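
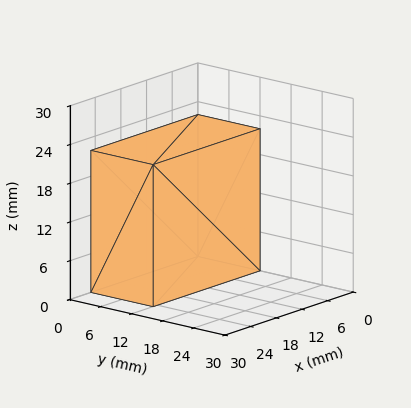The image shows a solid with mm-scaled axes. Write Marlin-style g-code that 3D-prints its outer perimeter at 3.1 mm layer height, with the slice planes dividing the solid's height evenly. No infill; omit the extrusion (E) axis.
Reading the render: the shape is a rectangular box, roughly 25 × 12 mm footprint and 22 mm tall (dimensions read to the nearest mm from the axis ticks). For the g-code, the solid's height is divided into equal slices at the stated Δz and each level perimeter traced with G1 moves after a G0 lift.

; perimeter-only toolpath
G21 ; units = mm
G90 ; absolute positioning
G28 ; home
; layer 1
G0 Z3.1
G0 X0.0 Y0.0
G1 X25.0 Y0.0
G1 X25.0 Y12.0
G1 X0.0 Y12.0
G1 X0.0 Y0.0
; layer 2
G0 Z6.3
G0 X0.0 Y0.0
G1 X25.0 Y0.0
G1 X25.0 Y12.0
G1 X0.0 Y12.0
G1 X0.0 Y0.0
; layer 3
G0 Z9.4
G0 X0.0 Y0.0
G1 X25.0 Y0.0
G1 X25.0 Y12.0
G1 X0.0 Y12.0
G1 X0.0 Y0.0
; layer 4
G0 Z12.6
G0 X0.0 Y0.0
G1 X25.0 Y0.0
G1 X25.0 Y12.0
G1 X0.0 Y12.0
G1 X0.0 Y0.0
; layer 5
G0 Z15.7
G0 X0.0 Y0.0
G1 X25.0 Y0.0
G1 X25.0 Y12.0
G1 X0.0 Y12.0
G1 X0.0 Y0.0
; layer 6
G0 Z18.9
G0 X0.0 Y0.0
G1 X25.0 Y0.0
G1 X25.0 Y12.0
G1 X0.0 Y12.0
G1 X0.0 Y0.0
; layer 7
G0 Z22.0
G0 X0.0 Y0.0
G1 X25.0 Y0.0
G1 X25.0 Y12.0
G1 X0.0 Y12.0
G1 X0.0 Y0.0
M2 ; end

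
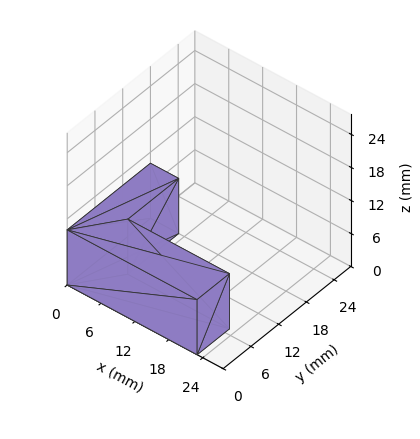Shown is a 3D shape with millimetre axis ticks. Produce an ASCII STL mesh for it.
Reading the render: the shape is an L-shaped prism: outer 23 × 18 mm, arm thicknesses ≈ 7 mm (horizontal) and 5 mm (vertical), extruded 10 mm in z (dimensions read to the nearest mm from the axis ticks). For the STL, each face is triangulated and given an outward normal.

solid part
  facet normal 0.0000 0.0000 -1.0000
    outer loop
      vertex 23.000 7.000 0.000
      vertex 23.000 0.000 0.000
      vertex 0.000 0.000 0.000
    endloop
  endfacet
  facet normal 0.0000 0.0000 -1.0000
    outer loop
      vertex 5.000 7.000 0.000
      vertex 23.000 7.000 0.000
      vertex 0.000 0.000 0.000
    endloop
  endfacet
  facet normal 0.0000 0.0000 -1.0000
    outer loop
      vertex 5.000 18.000 0.000
      vertex 5.000 7.000 0.000
      vertex 0.000 0.000 0.000
    endloop
  endfacet
  facet normal 0.0000 0.0000 -1.0000
    outer loop
      vertex 0.000 18.000 0.000
      vertex 5.000 18.000 0.000
      vertex 0.000 0.000 0.000
    endloop
  endfacet
  facet normal 0.0000 0.0000 1.0000
    outer loop
      vertex 0.000 0.000 10.000
      vertex 23.000 0.000 10.000
      vertex 23.000 7.000 10.000
    endloop
  endfacet
  facet normal 0.0000 0.0000 1.0000
    outer loop
      vertex 0.000 0.000 10.000
      vertex 23.000 7.000 10.000
      vertex 5.000 7.000 10.000
    endloop
  endfacet
  facet normal 0.0000 0.0000 1.0000
    outer loop
      vertex 0.000 0.000 10.000
      vertex 5.000 7.000 10.000
      vertex 5.000 18.000 10.000
    endloop
  endfacet
  facet normal 0.0000 0.0000 1.0000
    outer loop
      vertex 0.000 0.000 10.000
      vertex 5.000 18.000 10.000
      vertex 0.000 18.000 10.000
    endloop
  endfacet
  facet normal 0.0000 -1.0000 0.0000
    outer loop
      vertex 0.000 0.000 0.000
      vertex 23.000 0.000 0.000
      vertex 23.000 0.000 10.000
    endloop
  endfacet
  facet normal 0.0000 -1.0000 0.0000
    outer loop
      vertex 0.000 0.000 0.000
      vertex 23.000 0.000 10.000
      vertex 0.000 0.000 10.000
    endloop
  endfacet
  facet normal 1.0000 0.0000 0.0000
    outer loop
      vertex 23.000 0.000 0.000
      vertex 23.000 7.000 0.000
      vertex 23.000 7.000 10.000
    endloop
  endfacet
  facet normal 1.0000 0.0000 0.0000
    outer loop
      vertex 23.000 0.000 0.000
      vertex 23.000 7.000 10.000
      vertex 23.000 0.000 10.000
    endloop
  endfacet
  facet normal 0.0000 1.0000 0.0000
    outer loop
      vertex 23.000 7.000 0.000
      vertex 5.000 7.000 0.000
      vertex 5.000 7.000 10.000
    endloop
  endfacet
  facet normal 0.0000 1.0000 0.0000
    outer loop
      vertex 23.000 7.000 0.000
      vertex 5.000 7.000 10.000
      vertex 23.000 7.000 10.000
    endloop
  endfacet
  facet normal 1.0000 0.0000 0.0000
    outer loop
      vertex 5.000 7.000 0.000
      vertex 5.000 18.000 0.000
      vertex 5.000 18.000 10.000
    endloop
  endfacet
  facet normal 1.0000 0.0000 0.0000
    outer loop
      vertex 5.000 7.000 0.000
      vertex 5.000 18.000 10.000
      vertex 5.000 7.000 10.000
    endloop
  endfacet
  facet normal 0.0000 1.0000 0.0000
    outer loop
      vertex 5.000 18.000 0.000
      vertex 0.000 18.000 0.000
      vertex 0.000 18.000 10.000
    endloop
  endfacet
  facet normal 0.0000 1.0000 0.0000
    outer loop
      vertex 5.000 18.000 0.000
      vertex 0.000 18.000 10.000
      vertex 5.000 18.000 10.000
    endloop
  endfacet
  facet normal -1.0000 0.0000 0.0000
    outer loop
      vertex 0.000 18.000 0.000
      vertex 0.000 0.000 0.000
      vertex 0.000 0.000 10.000
    endloop
  endfacet
  facet normal -1.0000 0.0000 0.0000
    outer loop
      vertex 0.000 18.000 0.000
      vertex 0.000 0.000 10.000
      vertex 0.000 18.000 10.000
    endloop
  endfacet
endsolid part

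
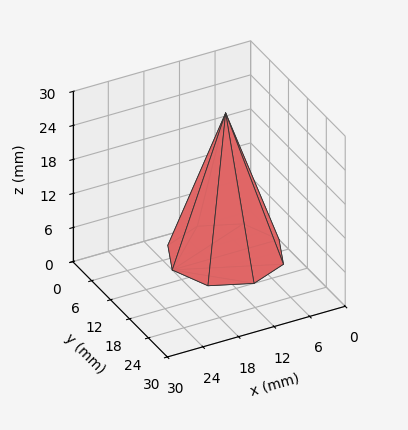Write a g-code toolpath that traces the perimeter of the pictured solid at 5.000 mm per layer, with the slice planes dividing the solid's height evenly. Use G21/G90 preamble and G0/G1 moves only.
Reading the render: the shape is a regular 8-sided pyramid, base circumscribed radius ≈ 9 mm, apex at z ≈ 25 mm (dimensions read to the nearest mm from the axis ticks). For the g-code, the solid's height is divided into equal slices at the stated Δz and each level perimeter traced with G1 moves after a G0 lift.

; perimeter-only toolpath
G21 ; units = mm
G90 ; absolute positioning
G28 ; home
; layer 1
G0 Z5.000
G0 X16.200 Y9.000
G1 X14.091 Y14.091
G1 X9.000 Y16.200
G1 X3.909 Y14.091
G1 X1.800 Y9.000
G1 X3.909 Y3.909
G1 X9.000 Y1.800
G1 X14.091 Y3.909
G1 X16.200 Y9.000
; layer 2
G0 Z10.000
G0 X14.400 Y9.000
G1 X12.818 Y12.818
G1 X9.000 Y14.400
G1 X5.182 Y12.818
G1 X3.600 Y9.000
G1 X5.182 Y5.182
G1 X9.000 Y3.600
G1 X12.818 Y5.182
G1 X14.400 Y9.000
; layer 3
G0 Z15.000
G0 X12.600 Y9.000
G1 X11.546 Y11.546
G1 X9.000 Y12.600
G1 X6.454 Y11.546
G1 X5.400 Y9.000
G1 X6.454 Y6.454
G1 X9.000 Y5.400
G1 X11.546 Y6.454
G1 X12.600 Y9.000
; layer 4
G0 Z20.000
G0 X10.800 Y9.000
G1 X10.273 Y10.273
G1 X9.000 Y10.800
G1 X7.727 Y10.273
G1 X7.200 Y9.000
G1 X7.727 Y7.727
G1 X9.000 Y7.200
G1 X10.273 Y7.727
G1 X10.800 Y9.000
M2 ; end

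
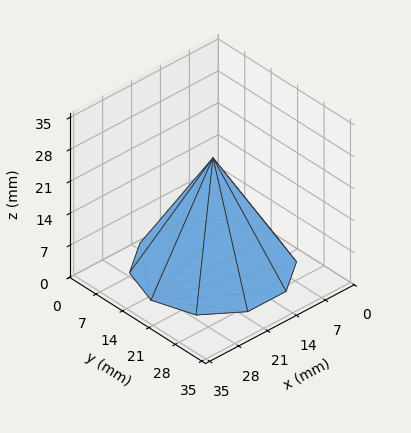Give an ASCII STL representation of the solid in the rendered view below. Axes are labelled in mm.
Reading the render: the shape is a regular 10-sided pyramid, base circumscribed radius ≈ 15 mm, apex at z ≈ 24 mm (dimensions read to the nearest mm from the axis ticks). For the STL, each face is triangulated and given an outward normal.

solid part
  facet normal 0.0000 0.0000 -1.0000
    outer loop
      vertex 19.64 29.27 0.00
      vertex 27.14 23.82 0.00
      vertex 30.00 15.00 0.00
    endloop
  endfacet
  facet normal 0.0000 0.0000 -1.0000
    outer loop
      vertex 10.36 29.27 0.00
      vertex 19.64 29.27 0.00
      vertex 30.00 15.00 0.00
    endloop
  endfacet
  facet normal 0.0000 0.0000 -1.0000
    outer loop
      vertex 2.86 23.82 0.00
      vertex 10.36 29.27 0.00
      vertex 30.00 15.00 0.00
    endloop
  endfacet
  facet normal 0.0000 0.0000 -1.0000
    outer loop
      vertex 0.00 15.00 0.00
      vertex 2.86 23.82 0.00
      vertex 30.00 15.00 0.00
    endloop
  endfacet
  facet normal 0.0000 0.0000 -1.0000
    outer loop
      vertex 2.86 6.18 0.00
      vertex 0.00 15.00 0.00
      vertex 30.00 15.00 0.00
    endloop
  endfacet
  facet normal 0.0000 0.0000 -1.0000
    outer loop
      vertex 10.36 0.73 0.00
      vertex 2.86 6.18 0.00
      vertex 30.00 15.00 0.00
    endloop
  endfacet
  facet normal 0.0000 0.0000 -1.0000
    outer loop
      vertex 19.64 0.73 0.00
      vertex 10.36 0.73 0.00
      vertex 30.00 15.00 0.00
    endloop
  endfacet
  facet normal 0.0000 0.0000 -1.0000
    outer loop
      vertex 27.14 6.18 0.00
      vertex 19.64 0.73 0.00
      vertex 30.00 15.00 0.00
    endloop
  endfacet
  facet normal 0.8176 0.2651 0.5110
    outer loop
      vertex 30.00 15.00 0.00
      vertex 27.14 23.82 0.00
      vertex 15.00 15.00 24.00
    endloop
  endfacet
  facet normal 0.5053 0.6953 0.5111
    outer loop
      vertex 27.14 23.82 0.00
      vertex 19.64 29.27 0.00
      vertex 15.00 15.00 24.00
    endloop
  endfacet
  facet normal 0.0000 0.8595 0.5111
    outer loop
      vertex 19.64 29.27 0.00
      vertex 10.36 29.27 0.00
      vertex 15.00 15.00 24.00
    endloop
  endfacet
  facet normal -0.5053 0.6953 0.5111
    outer loop
      vertex 10.36 29.27 0.00
      vertex 2.86 23.82 0.00
      vertex 15.00 15.00 24.00
    endloop
  endfacet
  facet normal -0.8176 0.2651 0.5110
    outer loop
      vertex 2.86 23.82 0.00
      vertex 0.00 15.00 0.00
      vertex 15.00 15.00 24.00
    endloop
  endfacet
  facet normal -0.8176 -0.2651 0.5110
    outer loop
      vertex 0.00 15.00 0.00
      vertex 2.86 6.18 0.00
      vertex 15.00 15.00 24.00
    endloop
  endfacet
  facet normal -0.5053 -0.6953 0.5111
    outer loop
      vertex 2.86 6.18 0.00
      vertex 10.36 0.73 0.00
      vertex 15.00 15.00 24.00
    endloop
  endfacet
  facet normal 0.0000 -0.8595 0.5111
    outer loop
      vertex 10.36 0.73 0.00
      vertex 19.64 0.73 0.00
      vertex 15.00 15.00 24.00
    endloop
  endfacet
  facet normal 0.5053 -0.6953 0.5111
    outer loop
      vertex 19.64 0.73 0.00
      vertex 27.14 6.18 0.00
      vertex 15.00 15.00 24.00
    endloop
  endfacet
  facet normal 0.8176 -0.2651 0.5110
    outer loop
      vertex 27.14 6.18 0.00
      vertex 30.00 15.00 0.00
      vertex 15.00 15.00 24.00
    endloop
  endfacet
endsolid part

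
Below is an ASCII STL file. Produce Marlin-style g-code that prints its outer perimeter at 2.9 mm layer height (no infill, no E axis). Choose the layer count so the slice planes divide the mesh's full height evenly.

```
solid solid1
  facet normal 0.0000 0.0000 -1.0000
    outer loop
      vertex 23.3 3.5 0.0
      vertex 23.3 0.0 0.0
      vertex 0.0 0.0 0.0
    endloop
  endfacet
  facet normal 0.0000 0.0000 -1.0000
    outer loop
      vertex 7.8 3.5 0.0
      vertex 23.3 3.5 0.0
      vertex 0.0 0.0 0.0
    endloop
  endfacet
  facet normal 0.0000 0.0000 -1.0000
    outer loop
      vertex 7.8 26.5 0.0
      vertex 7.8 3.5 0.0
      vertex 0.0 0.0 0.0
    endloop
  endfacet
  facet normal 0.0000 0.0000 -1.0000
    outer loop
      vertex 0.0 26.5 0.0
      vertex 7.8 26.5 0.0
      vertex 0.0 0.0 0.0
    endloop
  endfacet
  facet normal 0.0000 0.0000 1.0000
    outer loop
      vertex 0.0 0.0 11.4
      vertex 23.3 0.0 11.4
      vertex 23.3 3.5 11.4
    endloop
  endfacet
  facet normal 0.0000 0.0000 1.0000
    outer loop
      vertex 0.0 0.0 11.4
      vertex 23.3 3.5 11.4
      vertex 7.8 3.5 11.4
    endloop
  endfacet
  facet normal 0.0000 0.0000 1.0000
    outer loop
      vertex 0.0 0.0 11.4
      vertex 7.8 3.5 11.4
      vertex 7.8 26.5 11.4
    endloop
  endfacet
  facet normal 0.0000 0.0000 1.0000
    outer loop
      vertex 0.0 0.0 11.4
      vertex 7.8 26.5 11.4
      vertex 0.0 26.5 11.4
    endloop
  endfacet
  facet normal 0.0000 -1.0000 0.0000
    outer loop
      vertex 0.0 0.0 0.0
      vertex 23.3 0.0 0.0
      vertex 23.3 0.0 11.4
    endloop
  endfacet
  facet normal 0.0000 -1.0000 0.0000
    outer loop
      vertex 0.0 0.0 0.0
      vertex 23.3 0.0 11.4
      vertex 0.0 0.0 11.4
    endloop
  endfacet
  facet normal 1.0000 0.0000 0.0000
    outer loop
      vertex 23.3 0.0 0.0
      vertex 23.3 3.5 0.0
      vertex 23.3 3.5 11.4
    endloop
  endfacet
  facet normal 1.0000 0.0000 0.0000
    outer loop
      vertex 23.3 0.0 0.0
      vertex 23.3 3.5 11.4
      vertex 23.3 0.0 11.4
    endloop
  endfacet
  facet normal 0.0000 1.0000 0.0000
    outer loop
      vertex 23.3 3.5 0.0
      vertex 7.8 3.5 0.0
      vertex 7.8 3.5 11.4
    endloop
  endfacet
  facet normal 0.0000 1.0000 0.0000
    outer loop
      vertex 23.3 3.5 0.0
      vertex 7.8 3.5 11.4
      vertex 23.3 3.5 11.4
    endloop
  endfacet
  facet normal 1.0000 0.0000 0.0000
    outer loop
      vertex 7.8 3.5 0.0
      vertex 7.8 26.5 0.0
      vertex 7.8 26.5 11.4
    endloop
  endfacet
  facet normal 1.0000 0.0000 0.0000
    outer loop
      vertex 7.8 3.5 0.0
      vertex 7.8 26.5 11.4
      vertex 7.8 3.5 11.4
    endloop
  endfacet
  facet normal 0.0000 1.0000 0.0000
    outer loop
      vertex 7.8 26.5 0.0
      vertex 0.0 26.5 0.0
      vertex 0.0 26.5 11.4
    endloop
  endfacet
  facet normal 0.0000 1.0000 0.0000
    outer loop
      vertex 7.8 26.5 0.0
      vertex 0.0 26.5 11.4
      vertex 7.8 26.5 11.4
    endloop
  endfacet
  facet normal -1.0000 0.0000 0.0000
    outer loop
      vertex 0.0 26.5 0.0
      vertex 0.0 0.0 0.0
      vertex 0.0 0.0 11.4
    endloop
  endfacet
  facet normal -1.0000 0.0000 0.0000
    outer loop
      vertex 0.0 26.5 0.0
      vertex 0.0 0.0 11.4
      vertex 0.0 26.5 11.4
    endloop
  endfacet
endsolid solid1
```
; perimeter-only toolpath
G21 ; units = mm
G90 ; absolute positioning
G28 ; home
; layer 1
G0 Z2.9
G0 X0.0 Y0.0
G1 X23.3 Y0.0
G1 X23.3 Y3.5
G1 X7.8 Y3.5
G1 X7.8 Y26.5
G1 X0.0 Y26.5
G1 X0.0 Y0.0
; layer 2
G0 Z5.7
G0 X0.0 Y0.0
G1 X23.3 Y0.0
G1 X23.3 Y3.5
G1 X7.8 Y3.5
G1 X7.8 Y26.5
G1 X0.0 Y26.5
G1 X0.0 Y0.0
; layer 3
G0 Z8.6
G0 X0.0 Y0.0
G1 X23.3 Y0.0
G1 X23.3 Y3.5
G1 X7.8 Y3.5
G1 X7.8 Y26.5
G1 X0.0 Y26.5
G1 X0.0 Y0.0
; layer 4
G0 Z11.4
G0 X0.0 Y0.0
G1 X23.3 Y0.0
G1 X23.3 Y3.5
G1 X7.8 Y3.5
G1 X7.8 Y26.5
G1 X0.0 Y26.5
G1 X0.0 Y0.0
M2 ; end

The solid is an L-shaped prism: outer 23.3 × 26.5 mm, arm thicknesses ≈ 3.5 mm (horizontal) and 7.8 mm (vertical), extruded 11.4 mm in z. Slicing at Δz = 2.9 mm — 4 equal slices spanning the solid's height, so layer i sits at z = i·h/4 — gives 4 non-empty perimeters. Each is a 6-segment closed polygon; G0 lifts to the layer z and rapids to the start vertex, then G1 traces the edges.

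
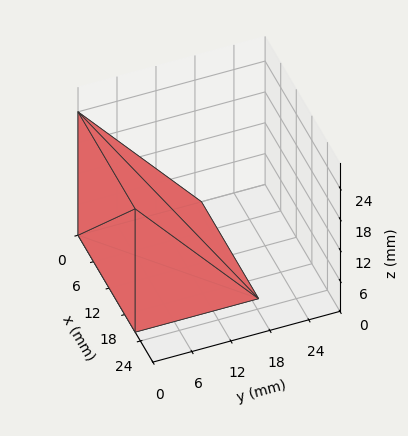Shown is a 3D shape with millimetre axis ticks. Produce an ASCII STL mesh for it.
Reading the render: the shape is a wedge (ramp): 22 × 19 mm base, rising to 24 mm along the y=0 edge and sloping linearly to z=0 at y=19 (dimensions read to the nearest mm from the axis ticks). For the STL, each face is triangulated and given an outward normal.

solid part
  facet normal 0.0000 0.0000 -1.0000
    outer loop
      vertex 22.00 19.00 0.00
      vertex 22.00 0.00 0.00
      vertex 0.00 0.00 0.00
    endloop
  endfacet
  facet normal 0.0000 0.0000 -1.0000
    outer loop
      vertex 0.00 19.00 0.00
      vertex 22.00 19.00 0.00
      vertex 0.00 0.00 0.00
    endloop
  endfacet
  facet normal 0.0000 -1.0000 0.0000
    outer loop
      vertex 0.00 0.00 0.00
      vertex 22.00 0.00 0.00
      vertex 22.00 0.00 24.00
    endloop
  endfacet
  facet normal 0.0000 -1.0000 0.0000
    outer loop
      vertex 0.00 0.00 0.00
      vertex 22.00 0.00 24.00
      vertex 0.00 0.00 24.00
    endloop
  endfacet
  facet normal 0.0000 0.7840 0.6207
    outer loop
      vertex 0.00 0.00 24.00
      vertex 22.00 0.00 24.00
      vertex 22.00 19.00 0.00
    endloop
  endfacet
  facet normal 0.0000 0.7840 0.6207
    outer loop
      vertex 0.00 0.00 24.00
      vertex 22.00 19.00 0.00
      vertex 0.00 19.00 0.00
    endloop
  endfacet
  facet normal -1.0000 0.0000 0.0000
    outer loop
      vertex 0.00 0.00 24.00
      vertex 0.00 19.00 0.00
      vertex 0.00 0.00 0.00
    endloop
  endfacet
  facet normal 1.0000 0.0000 0.0000
    outer loop
      vertex 22.00 0.00 0.00
      vertex 22.00 19.00 0.00
      vertex 22.00 0.00 24.00
    endloop
  endfacet
endsolid part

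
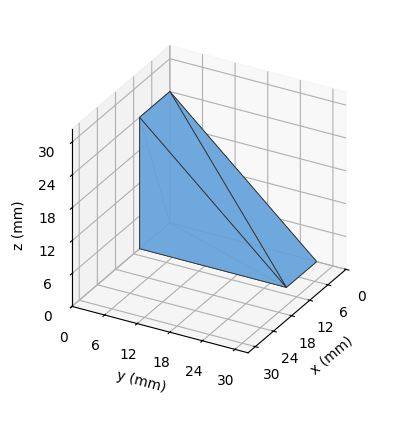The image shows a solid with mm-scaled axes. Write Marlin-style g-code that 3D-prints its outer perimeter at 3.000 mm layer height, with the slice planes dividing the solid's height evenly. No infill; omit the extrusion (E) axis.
Reading the render: the shape is a wedge (ramp): 10 × 27 mm base, rising to 24 mm along the y=0 edge and sloping linearly to z=0 at y=27 (dimensions read to the nearest mm from the axis ticks). For the g-code, the solid's height is divided into equal slices at the stated Δz and each level perimeter traced with G1 moves after a G0 lift.

; perimeter-only toolpath
G21 ; units = mm
G90 ; absolute positioning
G28 ; home
; layer 1
G0 Z3.000
G0 X0.000 Y0.000
G1 X10.000 Y0.000
G1 X10.000 Y23.625
G1 X0.000 Y23.625
G1 X0.000 Y0.000
; layer 2
G0 Z6.000
G0 X0.000 Y0.000
G1 X10.000 Y0.000
G1 X10.000 Y20.250
G1 X0.000 Y20.250
G1 X0.000 Y0.000
; layer 3
G0 Z9.000
G0 X0.000 Y0.000
G1 X10.000 Y0.000
G1 X10.000 Y16.875
G1 X0.000 Y16.875
G1 X0.000 Y0.000
; layer 4
G0 Z12.000
G0 X0.000 Y0.000
G1 X10.000 Y0.000
G1 X10.000 Y13.500
G1 X0.000 Y13.500
G1 X0.000 Y0.000
; layer 5
G0 Z15.000
G0 X0.000 Y0.000
G1 X10.000 Y0.000
G1 X10.000 Y10.125
G1 X0.000 Y10.125
G1 X0.000 Y0.000
; layer 6
G0 Z18.000
G0 X0.000 Y0.000
G1 X10.000 Y0.000
G1 X10.000 Y6.750
G1 X0.000 Y6.750
G1 X0.000 Y0.000
; layer 7
G0 Z21.000
G0 X0.000 Y0.000
G1 X10.000 Y0.000
G1 X10.000 Y3.375
G1 X0.000 Y3.375
G1 X0.000 Y0.000
M2 ; end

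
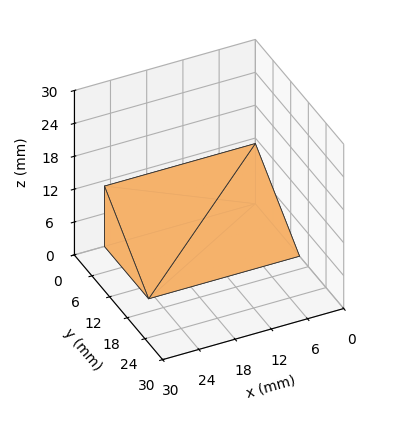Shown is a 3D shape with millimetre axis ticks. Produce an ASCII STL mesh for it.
Reading the render: the shape is a wedge (ramp): 25 × 15 mm base, rising to 11 mm along the y=0 edge and sloping linearly to z=0 at y=15 (dimensions read to the nearest mm from the axis ticks). For the STL, each face is triangulated and given an outward normal.

solid part
  facet normal 0.0000 0.0000 -1.0000
    outer loop
      vertex 25.000 15.000 0.000
      vertex 25.000 0.000 0.000
      vertex 0.000 0.000 0.000
    endloop
  endfacet
  facet normal 0.0000 0.0000 -1.0000
    outer loop
      vertex 0.000 15.000 0.000
      vertex 25.000 15.000 0.000
      vertex 0.000 0.000 0.000
    endloop
  endfacet
  facet normal 0.0000 -1.0000 0.0000
    outer loop
      vertex 0.000 0.000 0.000
      vertex 25.000 0.000 0.000
      vertex 25.000 0.000 11.000
    endloop
  endfacet
  facet normal 0.0000 -1.0000 0.0000
    outer loop
      vertex 0.000 0.000 0.000
      vertex 25.000 0.000 11.000
      vertex 0.000 0.000 11.000
    endloop
  endfacet
  facet normal 0.0000 0.5914 0.8064
    outer loop
      vertex 0.000 0.000 11.000
      vertex 25.000 0.000 11.000
      vertex 25.000 15.000 0.000
    endloop
  endfacet
  facet normal 0.0000 0.5914 0.8064
    outer loop
      vertex 0.000 0.000 11.000
      vertex 25.000 15.000 0.000
      vertex 0.000 15.000 0.000
    endloop
  endfacet
  facet normal -1.0000 0.0000 0.0000
    outer loop
      vertex 0.000 0.000 11.000
      vertex 0.000 15.000 0.000
      vertex 0.000 0.000 0.000
    endloop
  endfacet
  facet normal 1.0000 0.0000 0.0000
    outer loop
      vertex 25.000 0.000 0.000
      vertex 25.000 15.000 0.000
      vertex 25.000 0.000 11.000
    endloop
  endfacet
endsolid part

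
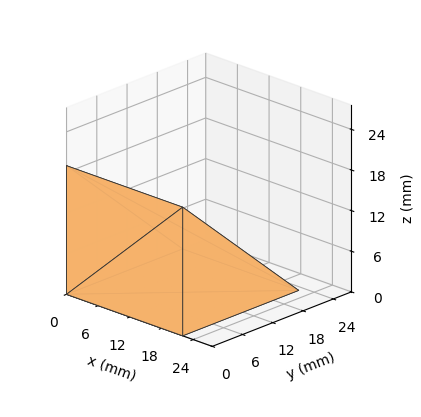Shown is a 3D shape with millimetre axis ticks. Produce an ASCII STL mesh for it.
Reading the render: the shape is a wedge (ramp): 22 × 23 mm base, rising to 19 mm along the y=0 edge and sloping linearly to z=0 at y=23 (dimensions read to the nearest mm from the axis ticks). For the STL, each face is triangulated and given an outward normal.

solid part
  facet normal 0.0000 0.0000 -1.0000
    outer loop
      vertex 22.000 23.000 0.000
      vertex 22.000 0.000 0.000
      vertex 0.000 0.000 0.000
    endloop
  endfacet
  facet normal 0.0000 0.0000 -1.0000
    outer loop
      vertex 0.000 23.000 0.000
      vertex 22.000 23.000 0.000
      vertex 0.000 0.000 0.000
    endloop
  endfacet
  facet normal 0.0000 -1.0000 0.0000
    outer loop
      vertex 0.000 0.000 0.000
      vertex 22.000 0.000 0.000
      vertex 22.000 0.000 19.000
    endloop
  endfacet
  facet normal 0.0000 -1.0000 0.0000
    outer loop
      vertex 0.000 0.000 0.000
      vertex 22.000 0.000 19.000
      vertex 0.000 0.000 19.000
    endloop
  endfacet
  facet normal 0.0000 0.6369 0.7710
    outer loop
      vertex 0.000 0.000 19.000
      vertex 22.000 0.000 19.000
      vertex 22.000 23.000 0.000
    endloop
  endfacet
  facet normal 0.0000 0.6369 0.7710
    outer loop
      vertex 0.000 0.000 19.000
      vertex 22.000 23.000 0.000
      vertex 0.000 23.000 0.000
    endloop
  endfacet
  facet normal -1.0000 0.0000 0.0000
    outer loop
      vertex 0.000 0.000 19.000
      vertex 0.000 23.000 0.000
      vertex 0.000 0.000 0.000
    endloop
  endfacet
  facet normal 1.0000 0.0000 0.0000
    outer loop
      vertex 22.000 0.000 0.000
      vertex 22.000 23.000 0.000
      vertex 22.000 0.000 19.000
    endloop
  endfacet
endsolid part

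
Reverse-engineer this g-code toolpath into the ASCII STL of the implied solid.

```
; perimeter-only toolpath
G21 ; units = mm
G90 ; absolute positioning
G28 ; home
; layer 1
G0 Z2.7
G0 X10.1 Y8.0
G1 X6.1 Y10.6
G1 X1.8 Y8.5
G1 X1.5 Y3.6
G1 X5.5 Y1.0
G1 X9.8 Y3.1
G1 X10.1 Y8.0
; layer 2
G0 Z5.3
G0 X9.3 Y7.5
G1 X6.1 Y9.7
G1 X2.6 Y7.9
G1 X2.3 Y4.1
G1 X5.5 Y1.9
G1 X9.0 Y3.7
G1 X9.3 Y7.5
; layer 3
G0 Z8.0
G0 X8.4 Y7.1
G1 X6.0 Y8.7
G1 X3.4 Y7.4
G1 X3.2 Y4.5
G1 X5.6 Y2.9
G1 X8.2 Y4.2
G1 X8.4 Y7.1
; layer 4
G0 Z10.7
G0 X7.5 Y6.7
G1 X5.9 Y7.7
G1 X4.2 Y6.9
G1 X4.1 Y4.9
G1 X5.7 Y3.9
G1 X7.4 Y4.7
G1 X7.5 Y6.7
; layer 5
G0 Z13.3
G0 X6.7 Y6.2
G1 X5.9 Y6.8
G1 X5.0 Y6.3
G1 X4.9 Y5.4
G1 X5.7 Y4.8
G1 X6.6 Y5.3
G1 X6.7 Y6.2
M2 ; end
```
solid part
  facet normal 0.0000 0.0000 -1.0000
    outer loop
      vertex 1.0 9.0 0.0
      vertex 6.2 11.6 0.0
      vertex 11.0 8.4 0.0
    endloop
  endfacet
  facet normal 0.0000 0.0000 -1.0000
    outer loop
      vertex 0.6 3.2 0.0
      vertex 1.0 9.0 0.0
      vertex 11.0 8.4 0.0
    endloop
  endfacet
  facet normal 0.0000 0.0000 -1.0000
    outer loop
      vertex 5.4 0.0 0.0
      vertex 0.6 3.2 0.0
      vertex 11.0 8.4 0.0
    endloop
  endfacet
  facet normal 0.0000 0.0000 -1.0000
    outer loop
      vertex 10.6 2.6 0.0
      vertex 5.4 0.0 0.0
      vertex 11.0 8.4 0.0
    endloop
  endfacet
  facet normal 0.5290 0.7935 0.3009
    outer loop
      vertex 11.0 8.4 0.0
      vertex 6.2 11.6 0.0
      vertex 5.8 5.8 16.0
    endloop
  endfacet
  facet normal -0.4268 0.8536 0.2988
    outer loop
      vertex 6.2 11.6 0.0
      vertex 1.0 9.0 0.0
      vertex 5.8 5.8 16.0
    endloop
  endfacet
  facet normal -0.9521 0.0657 0.2988
    outer loop
      vertex 1.0 9.0 0.0
      vertex 0.6 3.2 0.0
      vertex 5.8 5.8 16.0
    endloop
  endfacet
  facet normal -0.5290 -0.7935 0.3009
    outer loop
      vertex 0.6 3.2 0.0
      vertex 5.4 0.0 0.0
      vertex 5.8 5.8 16.0
    endloop
  endfacet
  facet normal 0.4268 -0.8536 0.2988
    outer loop
      vertex 5.4 0.0 0.0
      vertex 10.6 2.6 0.0
      vertex 5.8 5.8 16.0
    endloop
  endfacet
  facet normal 0.9521 -0.0657 0.2988
    outer loop
      vertex 10.6 2.6 0.0
      vertex 11.0 8.4 0.0
      vertex 5.8 5.8 16.0
    endloop
  endfacet
endsolid part

The G0 Z moves step by Δz≈2.7 mm. The G1 loops shrink linearly with z, so the solid tapers from its base footprint up to z≈16. Closing with a flat bottom cap and the tapered top and triangulating gives 10 facets — a regular 6-sided pyramid, base circumscribed radius ≈ 5.8 mm, apex at z ≈ 16 mm.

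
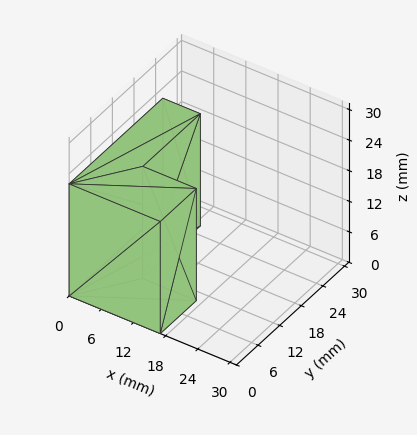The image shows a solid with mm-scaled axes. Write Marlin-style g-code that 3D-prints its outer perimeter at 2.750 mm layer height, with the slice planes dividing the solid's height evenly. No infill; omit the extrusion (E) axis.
Reading the render: the shape is an L-shaped prism: outer 17 × 26 mm, arm thicknesses ≈ 10 mm (horizontal) and 7 mm (vertical), extruded 22 mm in z (dimensions read to the nearest mm from the axis ticks). For the g-code, the solid's height is divided into equal slices at the stated Δz and each level perimeter traced with G1 moves after a G0 lift.

; perimeter-only toolpath
G21 ; units = mm
G90 ; absolute positioning
G28 ; home
; layer 1
G0 Z2.750
G0 X0.000 Y0.000
G1 X17.000 Y0.000
G1 X17.000 Y10.000
G1 X7.000 Y10.000
G1 X7.000 Y26.000
G1 X0.000 Y26.000
G1 X0.000 Y0.000
; layer 2
G0 Z5.500
G0 X0.000 Y0.000
G1 X17.000 Y0.000
G1 X17.000 Y10.000
G1 X7.000 Y10.000
G1 X7.000 Y26.000
G1 X0.000 Y26.000
G1 X0.000 Y0.000
; layer 3
G0 Z8.250
G0 X0.000 Y0.000
G1 X17.000 Y0.000
G1 X17.000 Y10.000
G1 X7.000 Y10.000
G1 X7.000 Y26.000
G1 X0.000 Y26.000
G1 X0.000 Y0.000
; layer 4
G0 Z11.000
G0 X0.000 Y0.000
G1 X17.000 Y0.000
G1 X17.000 Y10.000
G1 X7.000 Y10.000
G1 X7.000 Y26.000
G1 X0.000 Y26.000
G1 X0.000 Y0.000
; layer 5
G0 Z13.750
G0 X0.000 Y0.000
G1 X17.000 Y0.000
G1 X17.000 Y10.000
G1 X7.000 Y10.000
G1 X7.000 Y26.000
G1 X0.000 Y26.000
G1 X0.000 Y0.000
; layer 6
G0 Z16.500
G0 X0.000 Y0.000
G1 X17.000 Y0.000
G1 X17.000 Y10.000
G1 X7.000 Y10.000
G1 X7.000 Y26.000
G1 X0.000 Y26.000
G1 X0.000 Y0.000
; layer 7
G0 Z19.250
G0 X0.000 Y0.000
G1 X17.000 Y0.000
G1 X17.000 Y10.000
G1 X7.000 Y10.000
G1 X7.000 Y26.000
G1 X0.000 Y26.000
G1 X0.000 Y0.000
; layer 8
G0 Z22.000
G0 X0.000 Y0.000
G1 X17.000 Y0.000
G1 X17.000 Y10.000
G1 X7.000 Y10.000
G1 X7.000 Y26.000
G1 X0.000 Y26.000
G1 X0.000 Y0.000
M2 ; end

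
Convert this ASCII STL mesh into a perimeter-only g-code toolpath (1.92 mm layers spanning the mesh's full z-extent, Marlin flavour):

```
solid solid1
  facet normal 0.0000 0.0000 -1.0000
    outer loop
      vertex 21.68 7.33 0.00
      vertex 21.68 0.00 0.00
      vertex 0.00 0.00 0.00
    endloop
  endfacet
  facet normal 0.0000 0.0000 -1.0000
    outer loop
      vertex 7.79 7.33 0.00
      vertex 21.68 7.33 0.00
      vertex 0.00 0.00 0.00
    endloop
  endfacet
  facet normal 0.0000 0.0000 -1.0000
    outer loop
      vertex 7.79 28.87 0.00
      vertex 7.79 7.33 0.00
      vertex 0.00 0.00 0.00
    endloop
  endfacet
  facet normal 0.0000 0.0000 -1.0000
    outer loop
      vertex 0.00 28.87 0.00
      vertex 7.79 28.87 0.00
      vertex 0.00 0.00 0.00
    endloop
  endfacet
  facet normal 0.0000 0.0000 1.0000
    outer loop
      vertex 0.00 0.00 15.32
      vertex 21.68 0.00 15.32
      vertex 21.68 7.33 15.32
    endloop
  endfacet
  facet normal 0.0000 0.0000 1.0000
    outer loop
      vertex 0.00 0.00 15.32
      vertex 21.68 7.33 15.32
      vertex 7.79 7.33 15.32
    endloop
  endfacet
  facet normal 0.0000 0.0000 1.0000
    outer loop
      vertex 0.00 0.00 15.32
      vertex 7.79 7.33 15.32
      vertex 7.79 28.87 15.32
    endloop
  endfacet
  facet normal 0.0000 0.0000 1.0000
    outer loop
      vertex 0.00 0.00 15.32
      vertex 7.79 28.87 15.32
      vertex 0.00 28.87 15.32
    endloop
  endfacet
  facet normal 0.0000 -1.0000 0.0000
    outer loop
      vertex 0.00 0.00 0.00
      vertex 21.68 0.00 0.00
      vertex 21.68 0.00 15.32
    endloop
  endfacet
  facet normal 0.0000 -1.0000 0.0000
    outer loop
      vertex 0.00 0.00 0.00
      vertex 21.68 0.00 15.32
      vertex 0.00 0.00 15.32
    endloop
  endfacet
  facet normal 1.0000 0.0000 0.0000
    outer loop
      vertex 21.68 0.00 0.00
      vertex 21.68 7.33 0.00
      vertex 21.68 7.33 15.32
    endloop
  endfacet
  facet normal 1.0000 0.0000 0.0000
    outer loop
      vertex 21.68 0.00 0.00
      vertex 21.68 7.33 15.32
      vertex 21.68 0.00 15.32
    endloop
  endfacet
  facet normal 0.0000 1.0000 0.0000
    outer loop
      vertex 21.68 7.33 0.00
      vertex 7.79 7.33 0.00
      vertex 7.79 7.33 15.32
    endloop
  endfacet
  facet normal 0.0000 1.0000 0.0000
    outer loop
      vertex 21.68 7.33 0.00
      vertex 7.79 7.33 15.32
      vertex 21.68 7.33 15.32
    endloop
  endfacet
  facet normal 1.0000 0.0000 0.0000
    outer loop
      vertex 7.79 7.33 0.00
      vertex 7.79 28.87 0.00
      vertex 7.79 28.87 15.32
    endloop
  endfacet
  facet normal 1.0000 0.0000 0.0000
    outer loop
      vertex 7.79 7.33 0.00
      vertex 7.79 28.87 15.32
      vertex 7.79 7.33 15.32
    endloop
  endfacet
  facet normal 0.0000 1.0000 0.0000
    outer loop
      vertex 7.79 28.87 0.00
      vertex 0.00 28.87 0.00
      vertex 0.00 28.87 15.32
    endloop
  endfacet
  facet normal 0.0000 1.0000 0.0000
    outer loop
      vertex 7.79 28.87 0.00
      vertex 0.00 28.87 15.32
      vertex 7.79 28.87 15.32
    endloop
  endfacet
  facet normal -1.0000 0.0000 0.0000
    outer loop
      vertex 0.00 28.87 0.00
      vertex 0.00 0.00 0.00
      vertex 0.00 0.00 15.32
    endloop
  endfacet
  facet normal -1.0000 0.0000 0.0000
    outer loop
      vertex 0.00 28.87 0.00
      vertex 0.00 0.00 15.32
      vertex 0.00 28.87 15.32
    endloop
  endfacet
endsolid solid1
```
; perimeter-only toolpath
G21 ; units = mm
G90 ; absolute positioning
G28 ; home
; layer 1
G0 Z1.92
G0 X0.00 Y0.00
G1 X21.68 Y0.00
G1 X21.68 Y7.33
G1 X7.79 Y7.33
G1 X7.79 Y28.87
G1 X0.00 Y28.87
G1 X0.00 Y0.00
; layer 2
G0 Z3.83
G0 X0.00 Y0.00
G1 X21.68 Y0.00
G1 X21.68 Y7.33
G1 X7.79 Y7.33
G1 X7.79 Y28.87
G1 X0.00 Y28.87
G1 X0.00 Y0.00
; layer 3
G0 Z5.75
G0 X0.00 Y0.00
G1 X21.68 Y0.00
G1 X21.68 Y7.33
G1 X7.79 Y7.33
G1 X7.79 Y28.87
G1 X0.00 Y28.87
G1 X0.00 Y0.00
; layer 4
G0 Z7.66
G0 X0.00 Y0.00
G1 X21.68 Y0.00
G1 X21.68 Y7.33
G1 X7.79 Y7.33
G1 X7.79 Y28.87
G1 X0.00 Y28.87
G1 X0.00 Y0.00
; layer 5
G0 Z9.57
G0 X0.00 Y0.00
G1 X21.68 Y0.00
G1 X21.68 Y7.33
G1 X7.79 Y7.33
G1 X7.79 Y28.87
G1 X0.00 Y28.87
G1 X0.00 Y0.00
; layer 6
G0 Z11.49
G0 X0.00 Y0.00
G1 X21.68 Y0.00
G1 X21.68 Y7.33
G1 X7.79 Y7.33
G1 X7.79 Y28.87
G1 X0.00 Y28.87
G1 X0.00 Y0.00
; layer 7
G0 Z13.41
G0 X0.00 Y0.00
G1 X21.68 Y0.00
G1 X21.68 Y7.33
G1 X7.79 Y7.33
G1 X7.79 Y28.87
G1 X0.00 Y28.87
G1 X0.00 Y0.00
; layer 8
G0 Z15.32
G0 X0.00 Y0.00
G1 X21.68 Y0.00
G1 X21.68 Y7.33
G1 X7.79 Y7.33
G1 X7.79 Y28.87
G1 X0.00 Y28.87
G1 X0.00 Y0.00
M2 ; end

The solid is an L-shaped prism: outer 21.7 × 28.9 mm, arm thicknesses ≈ 7.33 mm (horizontal) and 7.79 mm (vertical), extruded 15.3 mm in z. Slicing at Δz = 1.92 mm — 8 equal slices spanning the solid's height, so layer i sits at z = i·h/8 — gives 8 non-empty perimeters. Each is a 6-segment closed polygon; G0 lifts to the layer z and rapids to the start vertex, then G1 traces the edges.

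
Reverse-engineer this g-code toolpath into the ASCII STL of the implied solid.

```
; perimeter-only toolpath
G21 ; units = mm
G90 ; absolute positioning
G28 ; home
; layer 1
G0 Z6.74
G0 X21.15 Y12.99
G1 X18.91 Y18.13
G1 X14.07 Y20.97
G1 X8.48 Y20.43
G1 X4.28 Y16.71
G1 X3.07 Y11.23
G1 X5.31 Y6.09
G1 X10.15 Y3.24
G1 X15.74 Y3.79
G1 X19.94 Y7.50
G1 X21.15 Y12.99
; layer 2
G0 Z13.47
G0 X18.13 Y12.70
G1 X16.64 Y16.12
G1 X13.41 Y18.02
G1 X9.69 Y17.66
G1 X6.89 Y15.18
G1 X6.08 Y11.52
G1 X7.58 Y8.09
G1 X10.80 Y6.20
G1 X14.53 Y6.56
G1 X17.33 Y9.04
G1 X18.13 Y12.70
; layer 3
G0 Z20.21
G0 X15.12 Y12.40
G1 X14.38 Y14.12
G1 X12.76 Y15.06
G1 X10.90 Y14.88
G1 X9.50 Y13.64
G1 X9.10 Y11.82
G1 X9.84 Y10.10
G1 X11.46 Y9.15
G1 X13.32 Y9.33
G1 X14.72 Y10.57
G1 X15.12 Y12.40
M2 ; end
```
solid part
  facet normal 0.0000 0.0000 -1.0000
    outer loop
      vertex 14.72 23.93 0.00
      vertex 21.17 20.14 0.00
      vertex 24.16 13.28 0.00
    endloop
  endfacet
  facet normal 0.0000 0.0000 -1.0000
    outer loop
      vertex 7.27 23.21 0.00
      vertex 14.72 23.93 0.00
      vertex 24.16 13.28 0.00
    endloop
  endfacet
  facet normal 0.0000 0.0000 -1.0000
    outer loop
      vertex 1.67 18.25 0.00
      vertex 7.27 23.21 0.00
      vertex 24.16 13.28 0.00
    endloop
  endfacet
  facet normal 0.0000 0.0000 -1.0000
    outer loop
      vertex 0.06 10.94 0.00
      vertex 1.67 18.25 0.00
      vertex 24.16 13.28 0.00
    endloop
  endfacet
  facet normal 0.0000 0.0000 -1.0000
    outer loop
      vertex 3.05 4.08 0.00
      vertex 0.06 10.94 0.00
      vertex 24.16 13.28 0.00
    endloop
  endfacet
  facet normal 0.0000 0.0000 -1.0000
    outer loop
      vertex 9.50 0.29 0.00
      vertex 3.05 4.08 0.00
      vertex 24.16 13.28 0.00
    endloop
  endfacet
  facet normal 0.0000 0.0000 -1.0000
    outer loop
      vertex 16.95 1.01 0.00
      vertex 9.50 0.29 0.00
      vertex 24.16 13.28 0.00
    endloop
  endfacet
  facet normal 0.0000 0.0000 -1.0000
    outer loop
      vertex 22.55 5.97 0.00
      vertex 16.95 1.01 0.00
      vertex 24.16 13.28 0.00
    endloop
  endfacet
  facet normal 0.8429 0.3674 0.3930
    outer loop
      vertex 24.16 13.28 0.00
      vertex 21.17 20.14 0.00
      vertex 12.11 12.11 26.94
    endloop
  endfacet
  facet normal 0.4659 0.7928 0.3930
    outer loop
      vertex 21.17 20.14 0.00
      vertex 14.72 23.93 0.00
      vertex 12.11 12.11 26.94
    endloop
  endfacet
  facet normal -0.0885 0.9153 0.3930
    outer loop
      vertex 14.72 23.93 0.00
      vertex 7.27 23.21 0.00
      vertex 12.11 12.11 26.94
    endloop
  endfacet
  facet normal -0.6096 0.6883 0.3931
    outer loop
      vertex 7.27 23.21 0.00
      vertex 1.67 18.25 0.00
      vertex 12.11 12.11 26.94
    endloop
  endfacet
  facet normal -0.8980 0.1978 0.3931
    outer loop
      vertex 1.67 18.25 0.00
      vertex 0.06 10.94 0.00
      vertex 12.11 12.11 26.94
    endloop
  endfacet
  facet normal -0.8429 -0.3674 0.3930
    outer loop
      vertex 0.06 10.94 0.00
      vertex 3.05 4.08 0.00
      vertex 12.11 12.11 26.94
    endloop
  endfacet
  facet normal -0.4659 -0.7928 0.3930
    outer loop
      vertex 3.05 4.08 0.00
      vertex 9.50 0.29 0.00
      vertex 12.11 12.11 26.94
    endloop
  endfacet
  facet normal 0.0885 -0.9153 0.3930
    outer loop
      vertex 9.50 0.29 0.00
      vertex 16.95 1.01 0.00
      vertex 12.11 12.11 26.94
    endloop
  endfacet
  facet normal 0.6096 -0.6883 0.3931
    outer loop
      vertex 16.95 1.01 0.00
      vertex 22.55 5.97 0.00
      vertex 12.11 12.11 26.94
    endloop
  endfacet
  facet normal 0.8980 -0.1978 0.3931
    outer loop
      vertex 22.55 5.97 0.00
      vertex 24.16 13.28 0.00
      vertex 12.11 12.11 26.94
    endloop
  endfacet
endsolid part

The G0 Z moves step by Δz≈6.74 mm. The G1 loops shrink linearly with z, so the solid tapers from its base footprint up to z≈26.9. Closing with a flat bottom cap and the tapered top and triangulating gives 18 facets — a regular 10-sided pyramid, base circumscribed radius ≈ 12.1 mm, apex at z ≈ 26.9 mm.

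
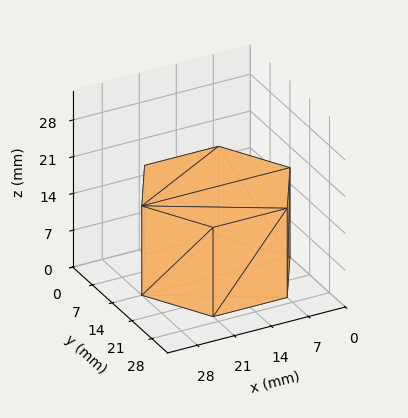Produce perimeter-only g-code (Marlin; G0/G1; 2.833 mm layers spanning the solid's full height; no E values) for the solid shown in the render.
Reading the render: the shape is a regular 6-sided prism (a cylinder approximated with 6 flat sides), circumscribed radius ≈ 14 mm, height ≈ 17 mm (dimensions read to the nearest mm from the axis ticks). For the g-code, the solid's height is divided into equal slices at the stated Δz and each level perimeter traced with G1 moves after a G0 lift.

; perimeter-only toolpath
G21 ; units = mm
G90 ; absolute positioning
G28 ; home
; layer 1
G0 Z2.833
G0 X28.000 Y14.000
G1 X21.000 Y26.124
G1 X7.000 Y26.124
G1 X0.000 Y14.000
G1 X7.000 Y1.876
G1 X21.000 Y1.876
G1 X28.000 Y14.000
; layer 2
G0 Z5.667
G0 X28.000 Y14.000
G1 X21.000 Y26.124
G1 X7.000 Y26.124
G1 X0.000 Y14.000
G1 X7.000 Y1.876
G1 X21.000 Y1.876
G1 X28.000 Y14.000
; layer 3
G0 Z8.500
G0 X28.000 Y14.000
G1 X21.000 Y26.124
G1 X7.000 Y26.124
G1 X0.000 Y14.000
G1 X7.000 Y1.876
G1 X21.000 Y1.876
G1 X28.000 Y14.000
; layer 4
G0 Z11.333
G0 X28.000 Y14.000
G1 X21.000 Y26.124
G1 X7.000 Y26.124
G1 X0.000 Y14.000
G1 X7.000 Y1.876
G1 X21.000 Y1.876
G1 X28.000 Y14.000
; layer 5
G0 Z14.167
G0 X28.000 Y14.000
G1 X21.000 Y26.124
G1 X7.000 Y26.124
G1 X0.000 Y14.000
G1 X7.000 Y1.876
G1 X21.000 Y1.876
G1 X28.000 Y14.000
; layer 6
G0 Z17.000
G0 X28.000 Y14.000
G1 X21.000 Y26.124
G1 X7.000 Y26.124
G1 X0.000 Y14.000
G1 X7.000 Y1.876
G1 X21.000 Y1.876
G1 X28.000 Y14.000
M2 ; end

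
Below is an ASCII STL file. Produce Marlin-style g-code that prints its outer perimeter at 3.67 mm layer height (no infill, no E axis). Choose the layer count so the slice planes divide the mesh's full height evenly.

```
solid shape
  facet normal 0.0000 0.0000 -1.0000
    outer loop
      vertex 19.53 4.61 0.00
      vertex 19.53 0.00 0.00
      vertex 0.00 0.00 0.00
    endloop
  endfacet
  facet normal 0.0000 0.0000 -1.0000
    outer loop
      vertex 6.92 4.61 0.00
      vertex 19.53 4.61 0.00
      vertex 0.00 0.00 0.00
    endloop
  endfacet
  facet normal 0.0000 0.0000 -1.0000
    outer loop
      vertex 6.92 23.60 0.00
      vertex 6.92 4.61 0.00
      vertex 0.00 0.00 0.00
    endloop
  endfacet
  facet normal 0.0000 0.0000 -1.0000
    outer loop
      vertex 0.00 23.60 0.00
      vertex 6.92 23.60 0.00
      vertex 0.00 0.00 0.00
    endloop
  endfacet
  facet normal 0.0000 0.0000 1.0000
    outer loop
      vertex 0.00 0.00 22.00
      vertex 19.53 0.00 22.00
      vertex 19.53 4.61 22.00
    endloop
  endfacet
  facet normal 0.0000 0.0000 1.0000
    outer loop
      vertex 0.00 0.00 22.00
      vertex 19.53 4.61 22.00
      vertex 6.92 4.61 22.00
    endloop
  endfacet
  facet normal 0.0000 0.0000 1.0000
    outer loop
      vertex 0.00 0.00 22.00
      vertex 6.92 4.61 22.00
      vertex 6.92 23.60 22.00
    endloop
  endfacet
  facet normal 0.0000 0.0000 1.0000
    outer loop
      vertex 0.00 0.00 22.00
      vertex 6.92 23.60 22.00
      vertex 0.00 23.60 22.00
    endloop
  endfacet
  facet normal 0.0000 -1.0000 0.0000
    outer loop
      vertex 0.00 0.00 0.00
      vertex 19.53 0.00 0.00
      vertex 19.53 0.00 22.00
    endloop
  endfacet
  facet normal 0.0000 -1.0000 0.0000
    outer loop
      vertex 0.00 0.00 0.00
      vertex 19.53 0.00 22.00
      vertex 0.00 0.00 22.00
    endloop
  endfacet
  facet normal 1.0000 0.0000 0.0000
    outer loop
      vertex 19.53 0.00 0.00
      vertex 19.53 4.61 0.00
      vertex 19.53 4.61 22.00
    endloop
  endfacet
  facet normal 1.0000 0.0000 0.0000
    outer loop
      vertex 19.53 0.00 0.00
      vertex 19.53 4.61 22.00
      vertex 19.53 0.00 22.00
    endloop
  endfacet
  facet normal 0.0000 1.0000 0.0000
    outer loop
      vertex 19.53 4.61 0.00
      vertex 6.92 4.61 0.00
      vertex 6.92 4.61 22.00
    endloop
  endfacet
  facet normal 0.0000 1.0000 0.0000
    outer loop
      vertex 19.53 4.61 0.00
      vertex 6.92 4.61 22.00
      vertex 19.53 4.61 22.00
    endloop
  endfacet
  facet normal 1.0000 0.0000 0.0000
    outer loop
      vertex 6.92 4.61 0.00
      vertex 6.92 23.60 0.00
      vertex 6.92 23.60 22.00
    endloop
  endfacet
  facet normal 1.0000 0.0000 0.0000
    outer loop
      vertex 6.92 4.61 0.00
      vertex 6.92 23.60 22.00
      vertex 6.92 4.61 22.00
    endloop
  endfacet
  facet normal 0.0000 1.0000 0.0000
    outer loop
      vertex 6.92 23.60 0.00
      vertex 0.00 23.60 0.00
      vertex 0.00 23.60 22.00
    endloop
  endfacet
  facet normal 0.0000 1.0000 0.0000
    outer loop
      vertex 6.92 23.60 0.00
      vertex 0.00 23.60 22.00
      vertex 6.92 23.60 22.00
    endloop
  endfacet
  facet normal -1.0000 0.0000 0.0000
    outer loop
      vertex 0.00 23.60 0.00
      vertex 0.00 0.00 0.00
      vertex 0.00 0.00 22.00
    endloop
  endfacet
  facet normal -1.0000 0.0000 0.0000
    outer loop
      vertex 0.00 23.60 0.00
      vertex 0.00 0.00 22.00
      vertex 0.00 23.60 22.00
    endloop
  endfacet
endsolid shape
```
; perimeter-only toolpath
G21 ; units = mm
G90 ; absolute positioning
G28 ; home
; layer 1
G0 Z3.67
G0 X0.00 Y0.00
G1 X19.53 Y0.00
G1 X19.53 Y4.61
G1 X6.92 Y4.61
G1 X6.92 Y23.60
G1 X0.00 Y23.60
G1 X0.00 Y0.00
; layer 2
G0 Z7.33
G0 X0.00 Y0.00
G1 X19.53 Y0.00
G1 X19.53 Y4.61
G1 X6.92 Y4.61
G1 X6.92 Y23.60
G1 X0.00 Y23.60
G1 X0.00 Y0.00
; layer 3
G0 Z11.00
G0 X0.00 Y0.00
G1 X19.53 Y0.00
G1 X19.53 Y4.61
G1 X6.92 Y4.61
G1 X6.92 Y23.60
G1 X0.00 Y23.60
G1 X0.00 Y0.00
; layer 4
G0 Z14.67
G0 X0.00 Y0.00
G1 X19.53 Y0.00
G1 X19.53 Y4.61
G1 X6.92 Y4.61
G1 X6.92 Y23.60
G1 X0.00 Y23.60
G1 X0.00 Y0.00
; layer 5
G0 Z18.33
G0 X0.00 Y0.00
G1 X19.53 Y0.00
G1 X19.53 Y4.61
G1 X6.92 Y4.61
G1 X6.92 Y23.60
G1 X0.00 Y23.60
G1 X0.00 Y0.00
; layer 6
G0 Z22.00
G0 X0.00 Y0.00
G1 X19.53 Y0.00
G1 X19.53 Y4.61
G1 X6.92 Y4.61
G1 X6.92 Y23.60
G1 X0.00 Y23.60
G1 X0.00 Y0.00
M2 ; end

The solid is an L-shaped prism: outer 19.5 × 23.6 mm, arm thicknesses ≈ 4.61 mm (horizontal) and 6.92 mm (vertical), extruded 22 mm in z. Slicing at Δz = 3.67 mm — 6 equal slices spanning the solid's height, so layer i sits at z = i·h/6 — gives 6 non-empty perimeters. Each is a 6-segment closed polygon; G0 lifts to the layer z and rapids to the start vertex, then G1 traces the edges.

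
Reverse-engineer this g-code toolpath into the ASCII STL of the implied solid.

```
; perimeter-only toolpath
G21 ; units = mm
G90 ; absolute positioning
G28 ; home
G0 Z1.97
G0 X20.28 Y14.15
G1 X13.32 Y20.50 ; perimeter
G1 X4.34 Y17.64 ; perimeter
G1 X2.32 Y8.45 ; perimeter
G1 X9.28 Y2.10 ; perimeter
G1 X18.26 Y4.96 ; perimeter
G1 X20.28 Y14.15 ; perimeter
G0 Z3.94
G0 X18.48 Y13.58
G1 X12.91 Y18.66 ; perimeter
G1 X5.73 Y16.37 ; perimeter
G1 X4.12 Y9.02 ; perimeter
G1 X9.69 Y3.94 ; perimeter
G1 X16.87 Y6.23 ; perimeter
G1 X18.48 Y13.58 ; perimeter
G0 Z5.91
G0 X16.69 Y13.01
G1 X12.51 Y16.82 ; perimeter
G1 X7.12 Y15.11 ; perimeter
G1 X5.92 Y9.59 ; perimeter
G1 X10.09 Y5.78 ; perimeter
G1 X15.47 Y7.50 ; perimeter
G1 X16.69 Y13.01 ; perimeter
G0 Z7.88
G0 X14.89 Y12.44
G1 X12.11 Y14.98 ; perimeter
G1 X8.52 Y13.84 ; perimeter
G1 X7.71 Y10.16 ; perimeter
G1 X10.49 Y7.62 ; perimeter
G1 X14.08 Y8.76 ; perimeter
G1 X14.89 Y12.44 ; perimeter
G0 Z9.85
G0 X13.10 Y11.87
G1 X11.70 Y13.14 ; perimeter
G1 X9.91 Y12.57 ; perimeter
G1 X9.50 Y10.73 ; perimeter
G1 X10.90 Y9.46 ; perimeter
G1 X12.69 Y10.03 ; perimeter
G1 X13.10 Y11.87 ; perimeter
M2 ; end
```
solid part
  facet normal 0.0000 0.0000 -1.0000
    outer loop
      vertex 2.95 18.91 0.00
      vertex 13.72 22.34 0.00
      vertex 22.07 14.72 0.00
    endloop
  endfacet
  facet normal 0.0000 0.0000 -1.0000
    outer loop
      vertex 0.53 7.88 0.00
      vertex 2.95 18.91 0.00
      vertex 22.07 14.72 0.00
    endloop
  endfacet
  facet normal 0.0000 0.0000 -1.0000
    outer loop
      vertex 8.88 0.26 0.00
      vertex 0.53 7.88 0.00
      vertex 22.07 14.72 0.00
    endloop
  endfacet
  facet normal 0.0000 0.0000 -1.0000
    outer loop
      vertex 19.65 3.69 0.00
      vertex 8.88 0.26 0.00
      vertex 22.07 14.72 0.00
    endloop
  endfacet
  facet normal 0.5192 0.5690 0.6377
    outer loop
      vertex 22.07 14.72 0.00
      vertex 13.72 22.34 0.00
      vertex 11.30 11.30 11.82
    endloop
  endfacet
  facet normal -0.2338 0.7340 0.6377
    outer loop
      vertex 13.72 22.34 0.00
      vertex 2.95 18.91 0.00
      vertex 11.30 11.30 11.82
    endloop
  endfacet
  facet normal -0.7523 0.1651 0.6378
    outer loop
      vertex 2.95 18.91 0.00
      vertex 0.53 7.88 0.00
      vertex 11.30 11.30 11.82
    endloop
  endfacet
  facet normal -0.5192 -0.5690 0.6377
    outer loop
      vertex 0.53 7.88 0.00
      vertex 8.88 0.26 0.00
      vertex 11.30 11.30 11.82
    endloop
  endfacet
  facet normal 0.2338 -0.7340 0.6377
    outer loop
      vertex 8.88 0.26 0.00
      vertex 19.65 3.69 0.00
      vertex 11.30 11.30 11.82
    endloop
  endfacet
  facet normal 0.7523 -0.1651 0.6378
    outer loop
      vertex 19.65 3.69 0.00
      vertex 22.07 14.72 0.00
      vertex 11.30 11.30 11.82
    endloop
  endfacet
endsolid part

The G0 Z moves step by Δz≈1.97 mm. The G1 loops shrink linearly with z, so the solid tapers from its base footprint up to z≈11.8. Closing with a flat bottom cap and the tapered top and triangulating gives 10 facets — a regular 6-sided pyramid, base circumscribed radius ≈ 11.3 mm, apex at z ≈ 11.8 mm.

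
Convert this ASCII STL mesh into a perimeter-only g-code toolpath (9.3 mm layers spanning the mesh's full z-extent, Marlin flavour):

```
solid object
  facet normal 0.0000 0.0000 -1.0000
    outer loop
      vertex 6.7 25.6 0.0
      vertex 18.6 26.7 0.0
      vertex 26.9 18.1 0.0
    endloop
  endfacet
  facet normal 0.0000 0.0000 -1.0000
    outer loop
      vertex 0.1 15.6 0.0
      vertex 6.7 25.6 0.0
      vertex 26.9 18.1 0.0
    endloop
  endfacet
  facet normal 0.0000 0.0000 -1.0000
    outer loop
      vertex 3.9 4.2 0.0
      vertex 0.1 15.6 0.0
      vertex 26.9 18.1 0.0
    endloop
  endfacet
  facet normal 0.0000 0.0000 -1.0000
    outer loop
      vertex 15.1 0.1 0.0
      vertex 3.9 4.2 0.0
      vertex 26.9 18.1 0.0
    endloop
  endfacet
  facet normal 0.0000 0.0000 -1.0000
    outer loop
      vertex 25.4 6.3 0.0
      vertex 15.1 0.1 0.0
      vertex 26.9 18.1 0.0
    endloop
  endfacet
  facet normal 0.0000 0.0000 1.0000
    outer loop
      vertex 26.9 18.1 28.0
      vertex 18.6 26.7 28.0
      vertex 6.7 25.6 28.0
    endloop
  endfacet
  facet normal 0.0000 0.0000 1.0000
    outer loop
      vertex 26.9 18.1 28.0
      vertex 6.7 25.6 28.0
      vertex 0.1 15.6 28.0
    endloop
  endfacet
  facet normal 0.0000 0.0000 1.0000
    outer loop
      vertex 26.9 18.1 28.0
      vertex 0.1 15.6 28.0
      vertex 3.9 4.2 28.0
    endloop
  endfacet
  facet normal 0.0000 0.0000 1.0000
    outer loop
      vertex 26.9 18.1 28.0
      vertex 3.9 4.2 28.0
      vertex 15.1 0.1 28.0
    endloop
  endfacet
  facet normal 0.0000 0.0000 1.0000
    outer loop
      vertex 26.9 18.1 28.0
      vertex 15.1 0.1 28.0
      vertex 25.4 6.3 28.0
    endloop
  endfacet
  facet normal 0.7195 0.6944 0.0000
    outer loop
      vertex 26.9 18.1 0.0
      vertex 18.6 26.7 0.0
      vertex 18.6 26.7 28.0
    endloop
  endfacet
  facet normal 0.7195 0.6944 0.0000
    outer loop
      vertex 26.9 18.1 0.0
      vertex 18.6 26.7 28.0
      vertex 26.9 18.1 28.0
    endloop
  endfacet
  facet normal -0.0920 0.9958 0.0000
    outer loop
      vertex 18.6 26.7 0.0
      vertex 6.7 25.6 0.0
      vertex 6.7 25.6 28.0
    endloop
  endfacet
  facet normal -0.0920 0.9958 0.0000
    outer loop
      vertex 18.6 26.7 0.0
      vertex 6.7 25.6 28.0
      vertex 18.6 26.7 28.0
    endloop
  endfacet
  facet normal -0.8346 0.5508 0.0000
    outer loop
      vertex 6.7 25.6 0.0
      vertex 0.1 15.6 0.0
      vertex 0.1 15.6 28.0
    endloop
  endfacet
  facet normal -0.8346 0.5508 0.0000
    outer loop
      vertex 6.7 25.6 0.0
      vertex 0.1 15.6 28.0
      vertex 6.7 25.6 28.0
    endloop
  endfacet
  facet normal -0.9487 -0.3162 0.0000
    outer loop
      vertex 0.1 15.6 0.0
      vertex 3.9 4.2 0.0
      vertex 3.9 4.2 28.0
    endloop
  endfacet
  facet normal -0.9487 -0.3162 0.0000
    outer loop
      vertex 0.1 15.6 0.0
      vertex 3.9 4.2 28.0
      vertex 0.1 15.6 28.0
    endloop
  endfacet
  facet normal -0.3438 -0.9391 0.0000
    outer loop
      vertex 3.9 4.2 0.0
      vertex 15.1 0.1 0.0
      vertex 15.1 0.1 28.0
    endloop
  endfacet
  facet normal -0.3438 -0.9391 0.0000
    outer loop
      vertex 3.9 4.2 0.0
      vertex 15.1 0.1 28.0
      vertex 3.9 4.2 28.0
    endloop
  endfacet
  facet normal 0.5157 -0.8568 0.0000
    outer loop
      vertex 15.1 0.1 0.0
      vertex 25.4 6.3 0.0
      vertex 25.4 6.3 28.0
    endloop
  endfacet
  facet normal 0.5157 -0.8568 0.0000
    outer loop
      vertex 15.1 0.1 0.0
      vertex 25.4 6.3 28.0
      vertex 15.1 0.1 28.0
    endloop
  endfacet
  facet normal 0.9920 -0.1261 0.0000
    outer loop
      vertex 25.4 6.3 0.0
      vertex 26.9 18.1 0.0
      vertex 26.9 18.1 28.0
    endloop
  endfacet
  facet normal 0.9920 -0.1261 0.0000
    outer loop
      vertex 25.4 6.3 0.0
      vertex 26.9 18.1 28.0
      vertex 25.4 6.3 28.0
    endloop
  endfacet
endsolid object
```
; perimeter-only toolpath
G21 ; units = mm
G90 ; absolute positioning
G28 ; home
; layer 1
G0 Z9.3
G0 X26.9 Y18.1
G1 X18.6 Y26.7
G1 X6.7 Y25.6
G1 X0.1 Y15.6
G1 X3.9 Y4.2
G1 X15.1 Y0.1
G1 X25.4 Y6.3
G1 X26.9 Y18.1
; layer 2
G0 Z18.7
G0 X26.9 Y18.1
G1 X18.6 Y26.7
G1 X6.7 Y25.6
G1 X0.1 Y15.6
G1 X3.9 Y4.2
G1 X15.1 Y0.1
G1 X25.4 Y6.3
G1 X26.9 Y18.1
; layer 3
G0 Z28.0
G0 X26.9 Y18.1
G1 X18.6 Y26.7
G1 X6.7 Y25.6
G1 X0.1 Y15.6
G1 X3.9 Y4.2
G1 X15.1 Y0.1
G1 X25.4 Y6.3
G1 X26.9 Y18.1
M2 ; end

The solid is a regular 7-sided prism (a cylinder approximated with 7 flat sides), circumscribed radius ≈ 13.8 mm, height ≈ 28 mm. Slicing at Δz = 9.3 mm — 3 equal slices spanning the solid's height, so layer i sits at z = i·h/3 — gives 3 non-empty perimeters. Each is a 7-segment closed polygon; G0 lifts to the layer z and rapids to the start vertex, then G1 traces the edges.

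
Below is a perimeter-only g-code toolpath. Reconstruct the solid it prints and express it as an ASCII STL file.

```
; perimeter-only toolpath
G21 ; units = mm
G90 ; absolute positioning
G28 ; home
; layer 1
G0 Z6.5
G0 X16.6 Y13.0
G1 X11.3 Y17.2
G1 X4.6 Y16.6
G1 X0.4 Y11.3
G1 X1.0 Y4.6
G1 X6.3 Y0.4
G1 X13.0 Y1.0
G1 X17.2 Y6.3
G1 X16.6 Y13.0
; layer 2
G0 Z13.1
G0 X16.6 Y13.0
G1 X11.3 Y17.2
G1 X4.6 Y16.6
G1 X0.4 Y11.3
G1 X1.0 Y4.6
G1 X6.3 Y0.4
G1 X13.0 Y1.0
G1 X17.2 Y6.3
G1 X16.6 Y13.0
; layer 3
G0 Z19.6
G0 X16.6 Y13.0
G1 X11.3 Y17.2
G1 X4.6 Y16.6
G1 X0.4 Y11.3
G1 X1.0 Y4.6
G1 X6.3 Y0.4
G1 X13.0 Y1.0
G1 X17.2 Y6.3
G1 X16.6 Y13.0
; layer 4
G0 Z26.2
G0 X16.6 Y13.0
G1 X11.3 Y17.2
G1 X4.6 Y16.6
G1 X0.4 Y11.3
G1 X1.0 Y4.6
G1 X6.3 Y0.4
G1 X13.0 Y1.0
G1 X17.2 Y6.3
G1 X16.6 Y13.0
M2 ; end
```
solid part
  facet normal 0.0000 0.0000 -1.0000
    outer loop
      vertex 4.6 16.6 0.0
      vertex 11.3 17.2 0.0
      vertex 16.6 13.0 0.0
    endloop
  endfacet
  facet normal 0.0000 0.0000 -1.0000
    outer loop
      vertex 0.4 11.3 0.0
      vertex 4.6 16.6 0.0
      vertex 16.6 13.0 0.0
    endloop
  endfacet
  facet normal 0.0000 0.0000 -1.0000
    outer loop
      vertex 1.0 4.6 0.0
      vertex 0.4 11.3 0.0
      vertex 16.6 13.0 0.0
    endloop
  endfacet
  facet normal 0.0000 0.0000 -1.0000
    outer loop
      vertex 6.3 0.4 0.0
      vertex 1.0 4.6 0.0
      vertex 16.6 13.0 0.0
    endloop
  endfacet
  facet normal 0.0000 0.0000 -1.0000
    outer loop
      vertex 13.0 1.0 0.0
      vertex 6.3 0.4 0.0
      vertex 16.6 13.0 0.0
    endloop
  endfacet
  facet normal 0.0000 0.0000 -1.0000
    outer loop
      vertex 17.2 6.3 0.0
      vertex 13.0 1.0 0.0
      vertex 16.6 13.0 0.0
    endloop
  endfacet
  facet normal 0.0000 0.0000 1.0000
    outer loop
      vertex 16.6 13.0 26.2
      vertex 11.3 17.2 26.2
      vertex 4.6 16.6 26.2
    endloop
  endfacet
  facet normal 0.0000 0.0000 1.0000
    outer loop
      vertex 16.6 13.0 26.2
      vertex 4.6 16.6 26.2
      vertex 0.4 11.3 26.2
    endloop
  endfacet
  facet normal 0.0000 0.0000 1.0000
    outer loop
      vertex 16.6 13.0 26.2
      vertex 0.4 11.3 26.2
      vertex 1.0 4.6 26.2
    endloop
  endfacet
  facet normal 0.0000 0.0000 1.0000
    outer loop
      vertex 16.6 13.0 26.2
      vertex 1.0 4.6 26.2
      vertex 6.3 0.4 26.2
    endloop
  endfacet
  facet normal 0.0000 0.0000 1.0000
    outer loop
      vertex 16.6 13.0 26.2
      vertex 6.3 0.4 26.2
      vertex 13.0 1.0 26.2
    endloop
  endfacet
  facet normal 0.0000 0.0000 1.0000
    outer loop
      vertex 16.6 13.0 26.2
      vertex 13.0 1.0 26.2
      vertex 17.2 6.3 26.2
    endloop
  endfacet
  facet normal 0.6211 0.7837 0.0000
    outer loop
      vertex 16.6 13.0 0.0
      vertex 11.3 17.2 0.0
      vertex 11.3 17.2 26.2
    endloop
  endfacet
  facet normal 0.6211 0.7837 0.0000
    outer loop
      vertex 16.6 13.0 0.0
      vertex 11.3 17.2 26.2
      vertex 16.6 13.0 26.2
    endloop
  endfacet
  facet normal -0.0892 0.9960 0.0000
    outer loop
      vertex 11.3 17.2 0.0
      vertex 4.6 16.6 0.0
      vertex 4.6 16.6 26.2
    endloop
  endfacet
  facet normal -0.0892 0.9960 0.0000
    outer loop
      vertex 11.3 17.2 0.0
      vertex 4.6 16.6 26.2
      vertex 11.3 17.2 26.2
    endloop
  endfacet
  facet normal -0.7837 0.6211 0.0000
    outer loop
      vertex 4.6 16.6 0.0
      vertex 0.4 11.3 0.0
      vertex 0.4 11.3 26.2
    endloop
  endfacet
  facet normal -0.7837 0.6211 0.0000
    outer loop
      vertex 4.6 16.6 0.0
      vertex 0.4 11.3 26.2
      vertex 4.6 16.6 26.2
    endloop
  endfacet
  facet normal -0.9960 -0.0892 0.0000
    outer loop
      vertex 0.4 11.3 0.0
      vertex 1.0 4.6 0.0
      vertex 1.0 4.6 26.2
    endloop
  endfacet
  facet normal -0.9960 -0.0892 0.0000
    outer loop
      vertex 0.4 11.3 0.0
      vertex 1.0 4.6 26.2
      vertex 0.4 11.3 26.2
    endloop
  endfacet
  facet normal -0.6211 -0.7837 0.0000
    outer loop
      vertex 1.0 4.6 0.0
      vertex 6.3 0.4 0.0
      vertex 6.3 0.4 26.2
    endloop
  endfacet
  facet normal -0.6211 -0.7837 0.0000
    outer loop
      vertex 1.0 4.6 0.0
      vertex 6.3 0.4 26.2
      vertex 1.0 4.6 26.2
    endloop
  endfacet
  facet normal 0.0892 -0.9960 0.0000
    outer loop
      vertex 6.3 0.4 0.0
      vertex 13.0 1.0 0.0
      vertex 13.0 1.0 26.2
    endloop
  endfacet
  facet normal 0.0892 -0.9960 0.0000
    outer loop
      vertex 6.3 0.4 0.0
      vertex 13.0 1.0 26.2
      vertex 6.3 0.4 26.2
    endloop
  endfacet
  facet normal 0.7837 -0.6211 0.0000
    outer loop
      vertex 13.0 1.0 0.0
      vertex 17.2 6.3 0.0
      vertex 17.2 6.3 26.2
    endloop
  endfacet
  facet normal 0.7837 -0.6211 0.0000
    outer loop
      vertex 13.0 1.0 0.0
      vertex 17.2 6.3 26.2
      vertex 13.0 1.0 26.2
    endloop
  endfacet
  facet normal 0.9960 0.0892 0.0000
    outer loop
      vertex 17.2 6.3 0.0
      vertex 16.6 13.0 0.0
      vertex 16.6 13.0 26.2
    endloop
  endfacet
  facet normal 0.9960 0.0892 0.0000
    outer loop
      vertex 17.2 6.3 0.0
      vertex 16.6 13.0 26.2
      vertex 17.2 6.3 26.2
    endloop
  endfacet
endsolid part

The G0 Z moves step by Δz≈6.5 mm. Every layer's G1 loop is the same polygon, so the solid is a straight extrusion of it from z=0 to z≈26.2. Closing with flat bottom and top caps and triangulating gives 28 facets — a regular 8-sided prism (a cylinder approximated with 8 flat sides), circumscribed radius ≈ 8.8 mm, height ≈ 26.2 mm.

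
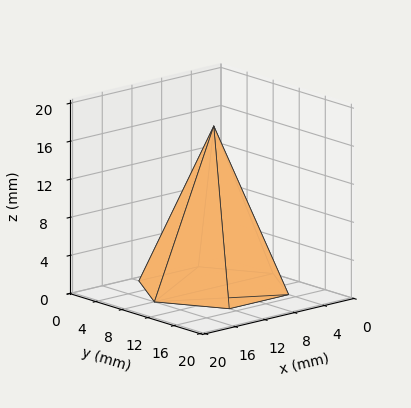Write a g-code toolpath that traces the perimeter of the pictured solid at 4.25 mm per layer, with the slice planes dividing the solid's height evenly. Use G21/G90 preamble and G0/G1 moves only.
Reading the render: the shape is a regular 6-sided pyramid, base circumscribed radius ≈ 8 mm, apex at z ≈ 17 mm (dimensions read to the nearest mm from the axis ticks). For the g-code, the solid's height is divided into equal slices at the stated Δz and each level perimeter traced with G1 moves after a G0 lift.

; perimeter-only toolpath
G21 ; units = mm
G90 ; absolute positioning
G28 ; home
; layer 1
G0 Z4.25
G0 X14.00 Y8.00
G1 X11.00 Y13.20
G1 X5.00 Y13.20
G1 X2.00 Y8.00
G1 X5.00 Y2.80
G1 X11.00 Y2.80
G1 X14.00 Y8.00
; layer 2
G0 Z8.50
G0 X12.00 Y8.00
G1 X10.00 Y11.46
G1 X6.00 Y11.46
G1 X4.00 Y8.00
G1 X6.00 Y4.54
G1 X10.00 Y4.54
G1 X12.00 Y8.00
; layer 3
G0 Z12.75
G0 X10.00 Y8.00
G1 X9.00 Y9.73
G1 X7.00 Y9.73
G1 X6.00 Y8.00
G1 X7.00 Y6.27
G1 X9.00 Y6.27
G1 X10.00 Y8.00
M2 ; end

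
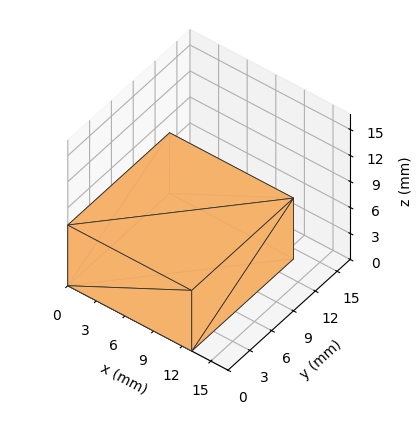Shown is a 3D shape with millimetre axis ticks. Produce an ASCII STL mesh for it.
Reading the render: the shape is a rectangular box, roughly 13 × 14 mm footprint and 7 mm tall (dimensions read to the nearest mm from the axis ticks). For the STL, each face is triangulated and given an outward normal.

solid part
  facet normal 0.0000 0.0000 -1.0000
    outer loop
      vertex 13.0 14.0 0.0
      vertex 13.0 0.0 0.0
      vertex 0.0 0.0 0.0
    endloop
  endfacet
  facet normal 0.0000 0.0000 -1.0000
    outer loop
      vertex 0.0 14.0 0.0
      vertex 13.0 14.0 0.0
      vertex 0.0 0.0 0.0
    endloop
  endfacet
  facet normal 0.0000 0.0000 1.0000
    outer loop
      vertex 0.0 0.0 7.0
      vertex 13.0 0.0 7.0
      vertex 13.0 14.0 7.0
    endloop
  endfacet
  facet normal 0.0000 0.0000 1.0000
    outer loop
      vertex 0.0 0.0 7.0
      vertex 13.0 14.0 7.0
      vertex 0.0 14.0 7.0
    endloop
  endfacet
  facet normal 0.0000 -1.0000 0.0000
    outer loop
      vertex 0.0 0.0 0.0
      vertex 13.0 0.0 0.0
      vertex 13.0 0.0 7.0
    endloop
  endfacet
  facet normal 0.0000 -1.0000 0.0000
    outer loop
      vertex 0.0 0.0 0.0
      vertex 13.0 0.0 7.0
      vertex 0.0 0.0 7.0
    endloop
  endfacet
  facet normal 0.0000 1.0000 0.0000
    outer loop
      vertex 13.0 14.0 7.0
      vertex 13.0 14.0 0.0
      vertex 0.0 14.0 0.0
    endloop
  endfacet
  facet normal 0.0000 1.0000 0.0000
    outer loop
      vertex 0.0 14.0 7.0
      vertex 13.0 14.0 7.0
      vertex 0.0 14.0 0.0
    endloop
  endfacet
  facet normal -1.0000 0.0000 0.0000
    outer loop
      vertex 0.0 14.0 7.0
      vertex 0.0 14.0 0.0
      vertex 0.0 0.0 0.0
    endloop
  endfacet
  facet normal -1.0000 0.0000 0.0000
    outer loop
      vertex 0.0 0.0 7.0
      vertex 0.0 14.0 7.0
      vertex 0.0 0.0 0.0
    endloop
  endfacet
  facet normal 1.0000 0.0000 0.0000
    outer loop
      vertex 13.0 0.0 0.0
      vertex 13.0 14.0 0.0
      vertex 13.0 14.0 7.0
    endloop
  endfacet
  facet normal 1.0000 0.0000 0.0000
    outer loop
      vertex 13.0 0.0 0.0
      vertex 13.0 14.0 7.0
      vertex 13.0 0.0 7.0
    endloop
  endfacet
endsolid part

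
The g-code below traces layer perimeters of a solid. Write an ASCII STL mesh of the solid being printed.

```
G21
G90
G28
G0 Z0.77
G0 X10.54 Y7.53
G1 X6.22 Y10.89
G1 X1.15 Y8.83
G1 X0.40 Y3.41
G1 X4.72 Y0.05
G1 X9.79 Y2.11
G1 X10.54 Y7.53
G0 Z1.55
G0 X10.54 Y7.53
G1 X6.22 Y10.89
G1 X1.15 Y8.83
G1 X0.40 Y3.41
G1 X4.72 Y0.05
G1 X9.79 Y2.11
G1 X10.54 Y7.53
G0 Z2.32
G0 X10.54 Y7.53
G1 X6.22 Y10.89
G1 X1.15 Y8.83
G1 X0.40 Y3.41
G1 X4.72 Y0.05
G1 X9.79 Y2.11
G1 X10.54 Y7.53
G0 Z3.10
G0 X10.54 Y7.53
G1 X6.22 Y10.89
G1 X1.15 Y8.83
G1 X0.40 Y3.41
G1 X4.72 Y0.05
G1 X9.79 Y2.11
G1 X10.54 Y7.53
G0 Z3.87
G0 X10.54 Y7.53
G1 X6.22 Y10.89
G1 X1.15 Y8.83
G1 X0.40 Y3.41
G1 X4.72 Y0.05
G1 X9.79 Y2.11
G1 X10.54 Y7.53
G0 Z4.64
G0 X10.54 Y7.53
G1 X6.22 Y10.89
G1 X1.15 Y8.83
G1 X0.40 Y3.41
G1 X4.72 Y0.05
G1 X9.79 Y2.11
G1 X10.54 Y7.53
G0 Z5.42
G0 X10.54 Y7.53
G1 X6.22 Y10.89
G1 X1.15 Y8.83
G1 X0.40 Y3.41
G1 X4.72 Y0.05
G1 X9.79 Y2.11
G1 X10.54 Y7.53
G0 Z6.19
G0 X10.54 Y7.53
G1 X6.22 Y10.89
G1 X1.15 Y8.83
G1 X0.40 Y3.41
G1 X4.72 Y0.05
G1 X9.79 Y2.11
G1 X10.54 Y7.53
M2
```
solid part
  facet normal 0.0000 0.0000 -1.0000
    outer loop
      vertex 1.15 8.83 0.00
      vertex 6.22 10.89 0.00
      vertex 10.54 7.53 0.00
    endloop
  endfacet
  facet normal 0.0000 0.0000 -1.0000
    outer loop
      vertex 0.40 3.41 0.00
      vertex 1.15 8.83 0.00
      vertex 10.54 7.53 0.00
    endloop
  endfacet
  facet normal 0.0000 0.0000 -1.0000
    outer loop
      vertex 4.72 0.05 0.00
      vertex 0.40 3.41 0.00
      vertex 10.54 7.53 0.00
    endloop
  endfacet
  facet normal 0.0000 0.0000 -1.0000
    outer loop
      vertex 9.79 2.11 0.00
      vertex 4.72 0.05 0.00
      vertex 10.54 7.53 0.00
    endloop
  endfacet
  facet normal 0.0000 0.0000 1.0000
    outer loop
      vertex 10.54 7.53 6.19
      vertex 6.22 10.89 6.19
      vertex 1.15 8.83 6.19
    endloop
  endfacet
  facet normal 0.0000 0.0000 1.0000
    outer loop
      vertex 10.54 7.53 6.19
      vertex 1.15 8.83 6.19
      vertex 0.40 3.41 6.19
    endloop
  endfacet
  facet normal 0.0000 0.0000 1.0000
    outer loop
      vertex 10.54 7.53 6.19
      vertex 0.40 3.41 6.19
      vertex 4.72 0.05 6.19
    endloop
  endfacet
  facet normal 0.0000 0.0000 1.0000
    outer loop
      vertex 10.54 7.53 6.19
      vertex 4.72 0.05 6.19
      vertex 9.79 2.11 6.19
    endloop
  endfacet
  facet normal 0.6139 0.7894 0.0000
    outer loop
      vertex 10.54 7.53 0.00
      vertex 6.22 10.89 0.00
      vertex 6.22 10.89 6.19
    endloop
  endfacet
  facet normal 0.6139 0.7894 0.0000
    outer loop
      vertex 10.54 7.53 0.00
      vertex 6.22 10.89 6.19
      vertex 10.54 7.53 6.19
    endloop
  endfacet
  facet normal -0.3764 0.9264 0.0000
    outer loop
      vertex 6.22 10.89 0.00
      vertex 1.15 8.83 0.00
      vertex 1.15 8.83 6.19
    endloop
  endfacet
  facet normal -0.3764 0.9264 0.0000
    outer loop
      vertex 6.22 10.89 0.00
      vertex 1.15 8.83 6.19
      vertex 6.22 10.89 6.19
    endloop
  endfacet
  facet normal -0.9906 0.1371 0.0000
    outer loop
      vertex 1.15 8.83 0.00
      vertex 0.40 3.41 0.00
      vertex 0.40 3.41 6.19
    endloop
  endfacet
  facet normal -0.9906 0.1371 0.0000
    outer loop
      vertex 1.15 8.83 0.00
      vertex 0.40 3.41 6.19
      vertex 1.15 8.83 6.19
    endloop
  endfacet
  facet normal -0.6139 -0.7894 0.0000
    outer loop
      vertex 0.40 3.41 0.00
      vertex 4.72 0.05 0.00
      vertex 4.72 0.05 6.19
    endloop
  endfacet
  facet normal -0.6139 -0.7894 0.0000
    outer loop
      vertex 0.40 3.41 0.00
      vertex 4.72 0.05 6.19
      vertex 0.40 3.41 6.19
    endloop
  endfacet
  facet normal 0.3764 -0.9264 0.0000
    outer loop
      vertex 4.72 0.05 0.00
      vertex 9.79 2.11 0.00
      vertex 9.79 2.11 6.19
    endloop
  endfacet
  facet normal 0.3764 -0.9264 0.0000
    outer loop
      vertex 4.72 0.05 0.00
      vertex 9.79 2.11 6.19
      vertex 4.72 0.05 6.19
    endloop
  endfacet
  facet normal 0.9906 -0.1371 0.0000
    outer loop
      vertex 9.79 2.11 0.00
      vertex 10.54 7.53 0.00
      vertex 10.54 7.53 6.19
    endloop
  endfacet
  facet normal 0.9906 -0.1371 0.0000
    outer loop
      vertex 9.79 2.11 0.00
      vertex 10.54 7.53 6.19
      vertex 9.79 2.11 6.19
    endloop
  endfacet
endsolid part

The G0 Z moves step by Δz≈0.77 mm. Every layer's G1 loop is the same polygon, so the solid is a straight extrusion of it from z=0 to z≈6.19. Closing with flat bottom and top caps and triangulating gives 20 facets — a regular 6-sided prism (a cylinder approximated with 6 flat sides), circumscribed radius ≈ 5.47 mm, height ≈ 6.19 mm.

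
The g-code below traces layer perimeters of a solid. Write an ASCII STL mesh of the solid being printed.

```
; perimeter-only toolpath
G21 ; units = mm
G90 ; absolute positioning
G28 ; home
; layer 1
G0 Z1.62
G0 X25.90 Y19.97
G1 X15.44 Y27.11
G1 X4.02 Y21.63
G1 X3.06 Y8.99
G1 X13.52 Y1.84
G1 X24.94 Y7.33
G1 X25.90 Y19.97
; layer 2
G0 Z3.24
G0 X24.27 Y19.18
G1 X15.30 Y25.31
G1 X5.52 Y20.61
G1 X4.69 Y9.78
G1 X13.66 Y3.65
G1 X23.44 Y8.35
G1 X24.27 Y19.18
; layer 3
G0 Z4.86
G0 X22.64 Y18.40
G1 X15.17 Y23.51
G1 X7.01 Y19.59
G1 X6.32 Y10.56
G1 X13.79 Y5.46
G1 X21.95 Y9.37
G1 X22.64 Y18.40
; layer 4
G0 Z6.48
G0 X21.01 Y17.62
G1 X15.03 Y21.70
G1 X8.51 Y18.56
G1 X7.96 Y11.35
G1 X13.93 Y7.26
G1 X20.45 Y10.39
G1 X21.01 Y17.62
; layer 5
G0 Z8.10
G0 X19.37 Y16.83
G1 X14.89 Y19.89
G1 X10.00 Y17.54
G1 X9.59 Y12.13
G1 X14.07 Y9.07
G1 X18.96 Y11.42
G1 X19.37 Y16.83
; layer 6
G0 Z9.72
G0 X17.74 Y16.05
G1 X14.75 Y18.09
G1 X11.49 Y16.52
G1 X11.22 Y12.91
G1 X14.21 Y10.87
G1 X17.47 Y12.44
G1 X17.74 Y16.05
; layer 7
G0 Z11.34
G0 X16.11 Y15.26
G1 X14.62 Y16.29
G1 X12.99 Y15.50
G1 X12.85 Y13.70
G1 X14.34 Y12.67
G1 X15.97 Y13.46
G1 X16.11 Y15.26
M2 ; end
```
solid part
  facet normal 0.0000 0.0000 -1.0000
    outer loop
      vertex 2.53 22.65 0.00
      vertex 15.58 28.92 0.00
      vertex 27.53 20.75 0.00
    endloop
  endfacet
  facet normal 0.0000 0.0000 -1.0000
    outer loop
      vertex 1.43 8.21 0.00
      vertex 2.53 22.65 0.00
      vertex 27.53 20.75 0.00
    endloop
  endfacet
  facet normal 0.0000 0.0000 -1.0000
    outer loop
      vertex 13.38 0.04 0.00
      vertex 1.43 8.21 0.00
      vertex 27.53 20.75 0.00
    endloop
  endfacet
  facet normal 0.0000 0.0000 -1.0000
    outer loop
      vertex 26.43 6.31 0.00
      vertex 13.38 0.04 0.00
      vertex 27.53 20.75 0.00
    endloop
  endfacet
  facet normal 0.4056 0.5932 0.6954
    outer loop
      vertex 27.53 20.75 0.00
      vertex 15.58 28.92 0.00
      vertex 14.48 14.48 12.96
    endloop
  endfacet
  facet normal -0.3112 0.6478 0.6953
    outer loop
      vertex 15.58 28.92 0.00
      vertex 2.53 22.65 0.00
      vertex 14.48 14.48 12.96
    endloop
  endfacet
  facet normal -0.7167 0.0546 0.6953
    outer loop
      vertex 2.53 22.65 0.00
      vertex 1.43 8.21 0.00
      vertex 14.48 14.48 12.96
    endloop
  endfacet
  facet normal -0.4056 -0.5932 0.6954
    outer loop
      vertex 1.43 8.21 0.00
      vertex 13.38 0.04 0.00
      vertex 14.48 14.48 12.96
    endloop
  endfacet
  facet normal 0.3112 -0.6478 0.6953
    outer loop
      vertex 13.38 0.04 0.00
      vertex 26.43 6.31 0.00
      vertex 14.48 14.48 12.96
    endloop
  endfacet
  facet normal 0.7167 -0.0546 0.6953
    outer loop
      vertex 26.43 6.31 0.00
      vertex 27.53 20.75 0.00
      vertex 14.48 14.48 12.96
    endloop
  endfacet
endsolid part

The G0 Z moves step by Δz≈1.62 mm. The G1 loops shrink linearly with z, so the solid tapers from its base footprint up to z≈13. Closing with a flat bottom cap and the tapered top and triangulating gives 10 facets — a regular 6-sided pyramid, base circumscribed radius ≈ 14.5 mm, apex at z ≈ 13 mm.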